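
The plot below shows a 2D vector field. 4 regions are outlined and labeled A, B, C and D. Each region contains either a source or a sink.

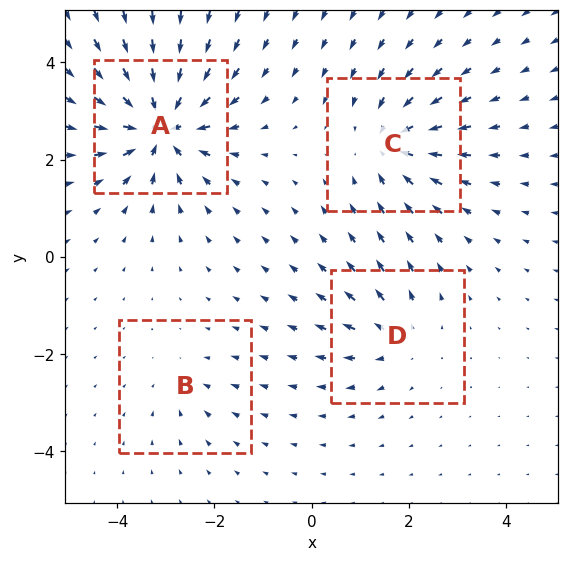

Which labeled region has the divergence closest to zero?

B

Divergence at each region's feature centre — A: about -9, B: about -2, C: about -6, D: about +4. Region B is closest to zero.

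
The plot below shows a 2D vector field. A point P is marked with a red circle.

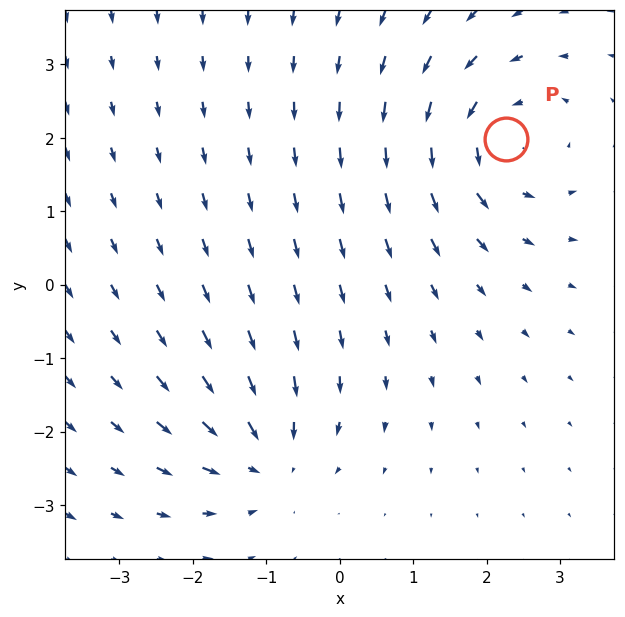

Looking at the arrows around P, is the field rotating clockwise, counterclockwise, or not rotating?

counterclockwise

Near P at (2.3, 2.0) the arrows circulate counterclockwise. The curl (z-component) there is about +3; positive curl means counterclockwise rotation.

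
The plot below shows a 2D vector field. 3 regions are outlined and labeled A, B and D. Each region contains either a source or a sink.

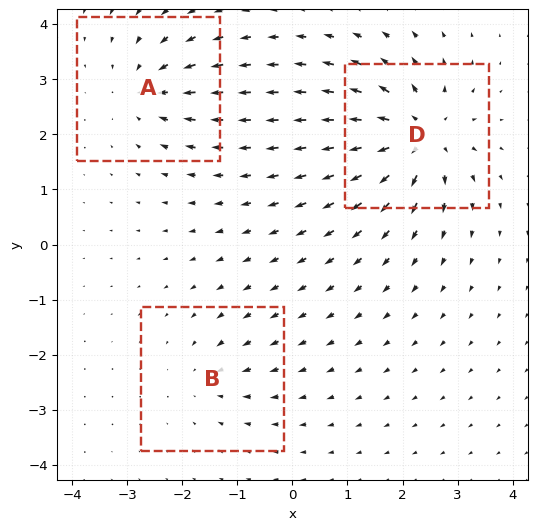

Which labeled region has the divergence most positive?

D

Divergence at each region's feature centre — A: about -4, B: about -2, D: about +6. Region D is most positive.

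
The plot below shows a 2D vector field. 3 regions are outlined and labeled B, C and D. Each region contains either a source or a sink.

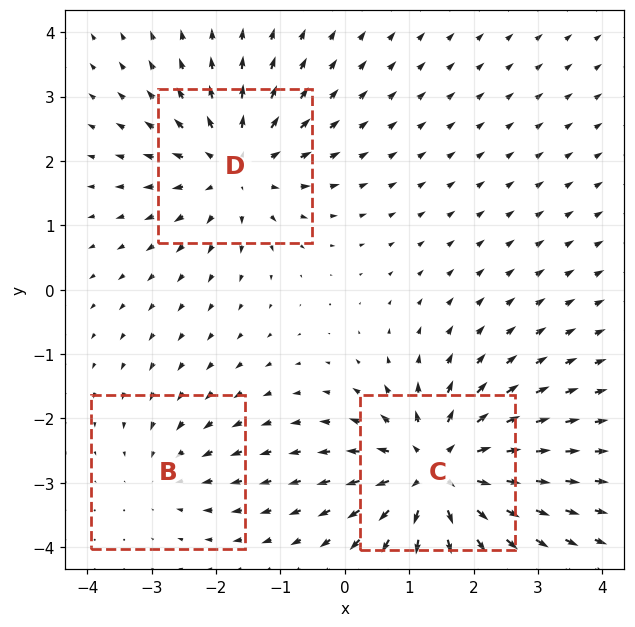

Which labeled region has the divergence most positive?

C

Divergence at each region's feature centre — B: about -2, C: about +5, D: about +3. Region C is most positive.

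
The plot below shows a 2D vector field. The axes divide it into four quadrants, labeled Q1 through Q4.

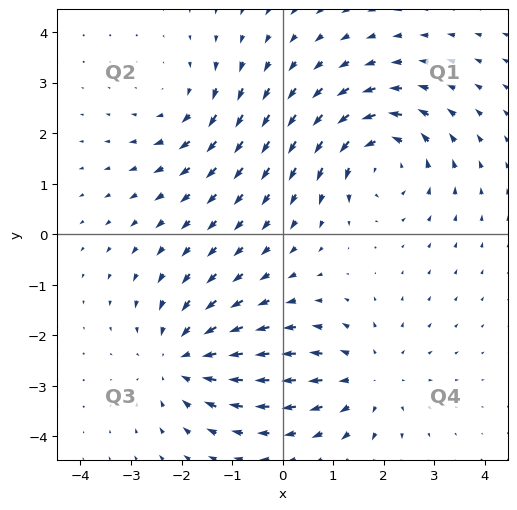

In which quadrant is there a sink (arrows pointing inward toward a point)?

The sink sits at approximately (-2.0, -2.5), which lies in quadrant Q3. The divergence there is about -3, negative as expected for a sink.

Q3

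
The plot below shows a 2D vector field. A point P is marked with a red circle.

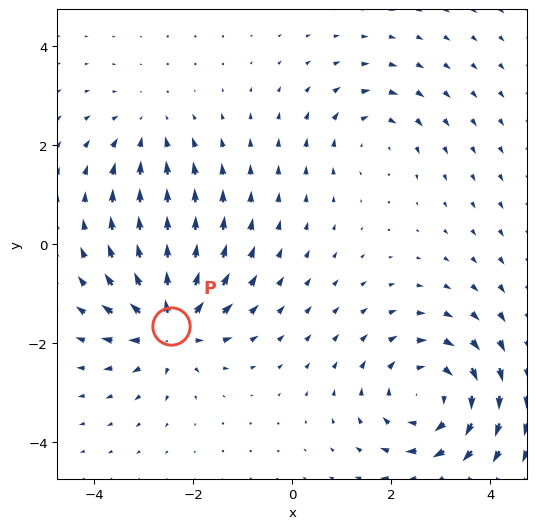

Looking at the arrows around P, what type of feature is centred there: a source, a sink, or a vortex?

At P (-2.5, -1.7) the arrows spread outward. Divergence about +6, curl ≈0 — positive divergence with near-zero curl is a source.

source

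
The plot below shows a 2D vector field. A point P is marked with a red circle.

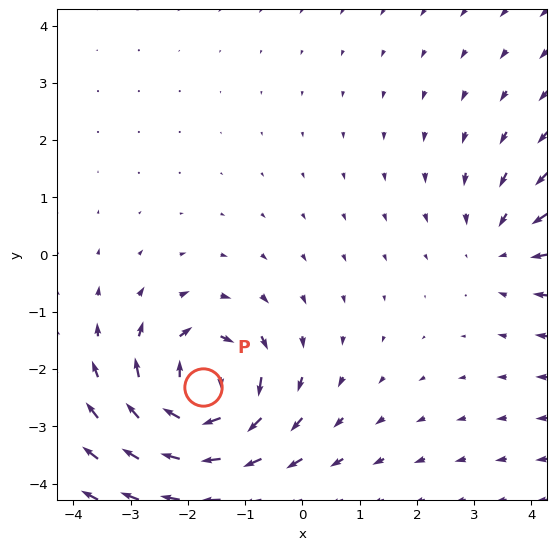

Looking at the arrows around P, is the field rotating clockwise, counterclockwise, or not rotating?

Near P at (-1.7, -2.3) the arrows circulate clockwise. The curl (z-component) there is about -7; negative curl means clockwise rotation.

clockwise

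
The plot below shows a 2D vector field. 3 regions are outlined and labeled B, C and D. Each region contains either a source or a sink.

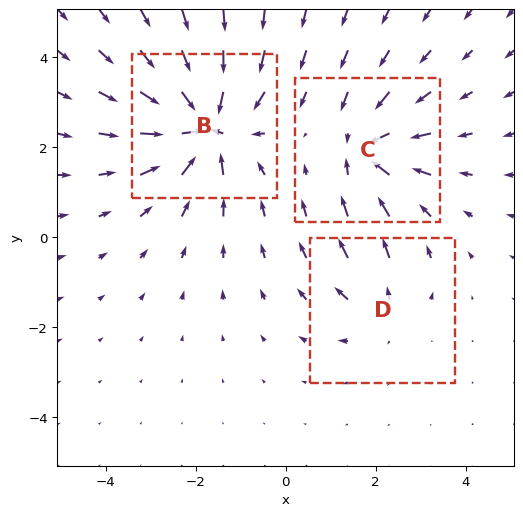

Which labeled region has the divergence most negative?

Divergence at each region's feature centre — B: about -6, C: about -4, D: about +2. Region B is most negative.

B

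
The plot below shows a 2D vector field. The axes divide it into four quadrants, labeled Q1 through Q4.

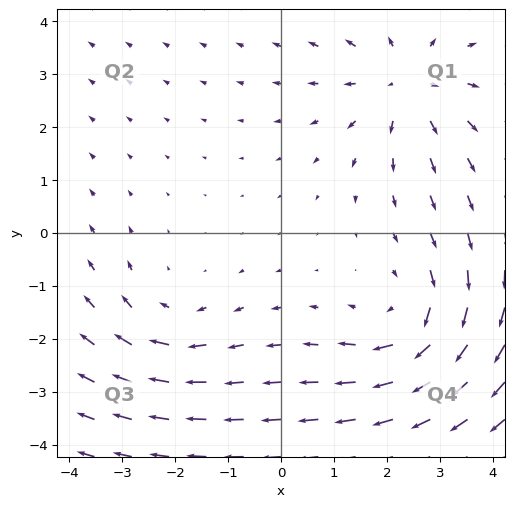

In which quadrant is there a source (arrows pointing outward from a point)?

The source sits at approximately (2.4, 2.8), which lies in quadrant Q1. The divergence there is about +4, positive as expected for a source.

Q1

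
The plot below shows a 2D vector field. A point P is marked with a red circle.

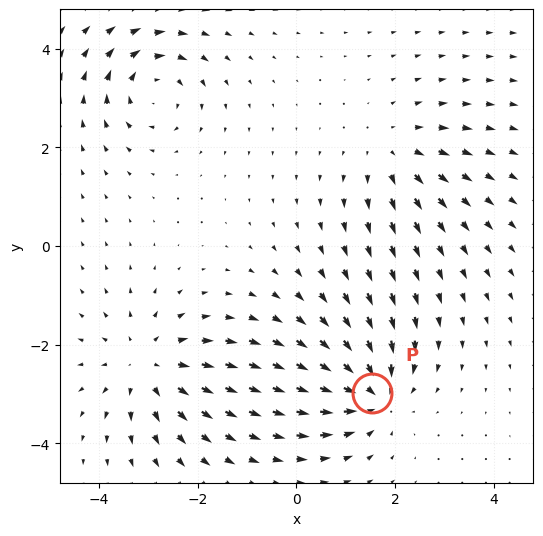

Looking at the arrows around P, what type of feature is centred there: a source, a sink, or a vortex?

At P (1.5, -3.0) the arrows converge inward. Divergence about -6, curl ≈0 — negative divergence with near-zero curl is a sink.

sink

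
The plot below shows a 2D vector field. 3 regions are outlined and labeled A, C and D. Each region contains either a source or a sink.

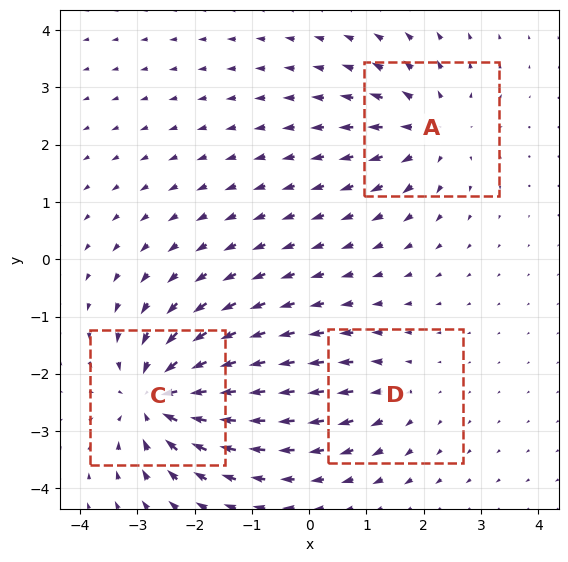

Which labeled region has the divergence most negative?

Divergence at each region's feature centre — A: about +3, C: about -5, D: about +2. Region C is most negative.

C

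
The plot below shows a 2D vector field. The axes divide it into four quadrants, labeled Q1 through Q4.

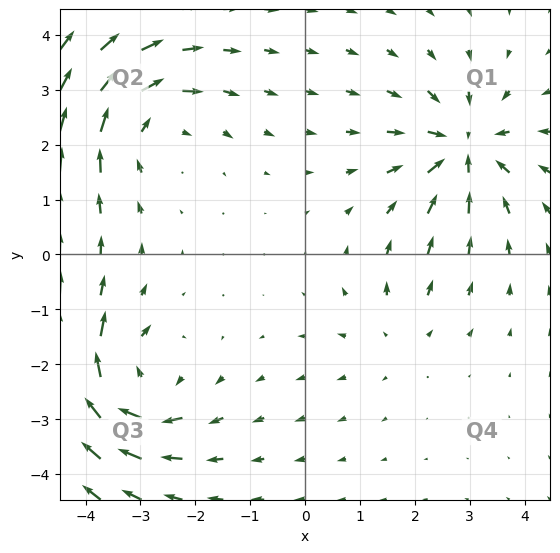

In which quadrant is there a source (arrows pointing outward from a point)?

The source sits at approximately (1.7, -1.5), which lies in quadrant Q4. The divergence there is about +2, positive as expected for a source.

Q4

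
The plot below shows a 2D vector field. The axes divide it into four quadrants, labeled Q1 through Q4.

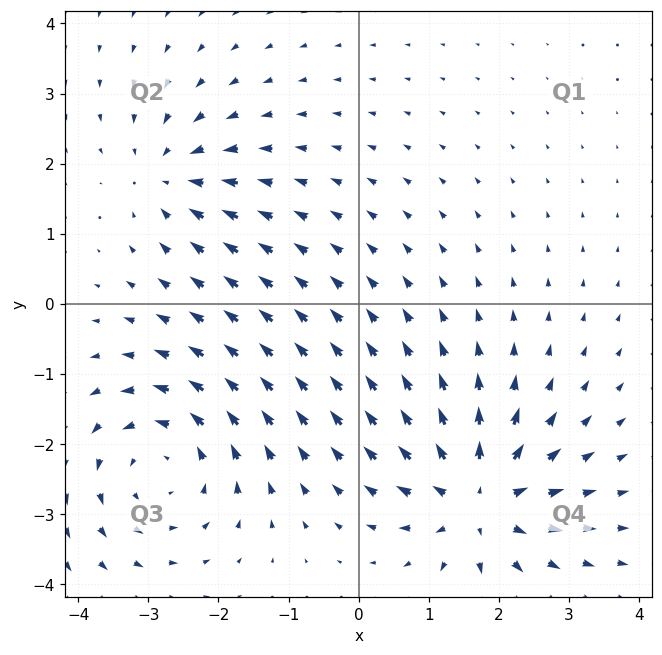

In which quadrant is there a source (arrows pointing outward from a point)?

The source sits at approximately (1.7, -2.8), which lies in quadrant Q4. The divergence there is about +5, positive as expected for a source.

Q4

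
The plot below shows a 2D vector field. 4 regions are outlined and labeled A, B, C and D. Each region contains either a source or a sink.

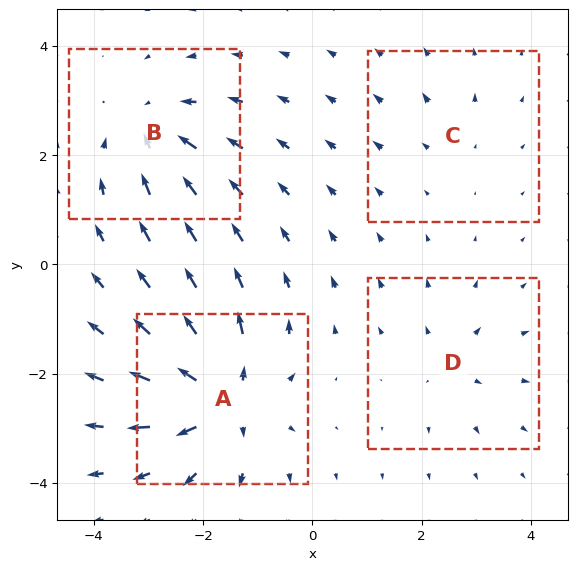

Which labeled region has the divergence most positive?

Divergence at each region's feature centre — A: about +8, B: about -5, C: about +2, D: about +3. Region A is most positive.

A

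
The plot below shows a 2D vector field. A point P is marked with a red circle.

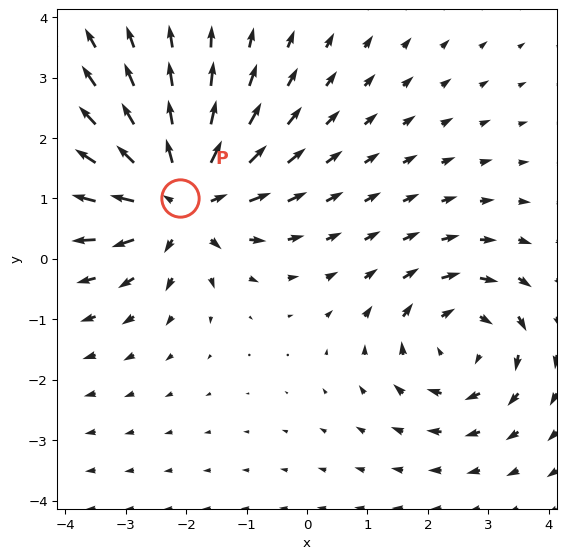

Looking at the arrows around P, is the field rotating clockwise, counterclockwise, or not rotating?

not rotating

Near P at (-2.1, 1.0) the arrows show no circulation. The curl there is ≈0.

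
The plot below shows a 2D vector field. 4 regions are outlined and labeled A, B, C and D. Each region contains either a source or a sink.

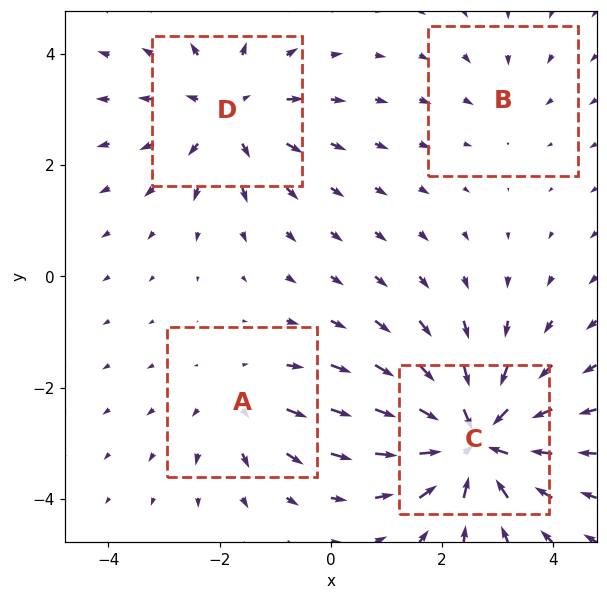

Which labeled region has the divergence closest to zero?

Divergence at each region's feature centre — A: about +3, B: about -2, C: about -7, D: about +4. Region B is closest to zero.

B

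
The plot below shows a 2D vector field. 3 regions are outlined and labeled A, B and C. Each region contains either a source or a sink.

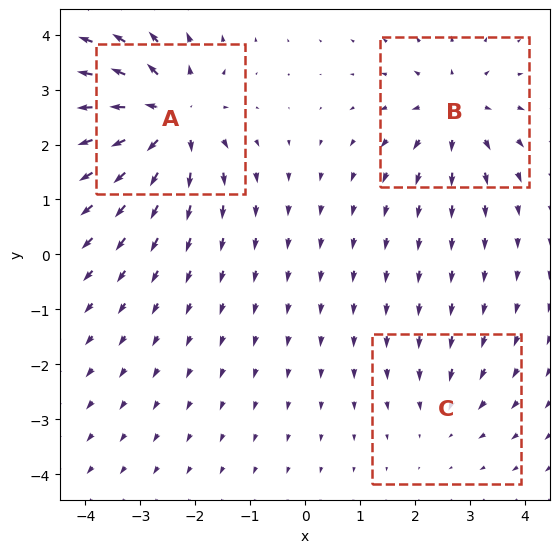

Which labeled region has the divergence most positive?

A

Divergence at each region's feature centre — A: about +6, B: about +4, C: about -2. Region A is most positive.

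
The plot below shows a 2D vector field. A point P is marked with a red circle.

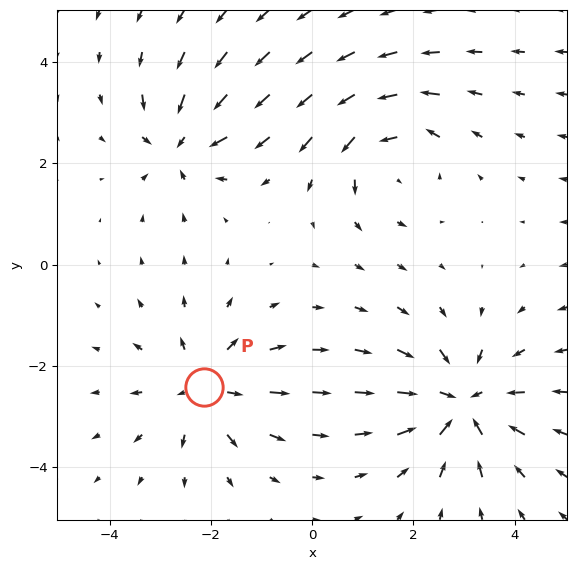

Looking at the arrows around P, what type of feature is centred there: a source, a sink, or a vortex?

source

At P (-2.1, -2.4) the arrows spread outward. Divergence about +4, curl ≈0 — positive divergence with near-zero curl is a source.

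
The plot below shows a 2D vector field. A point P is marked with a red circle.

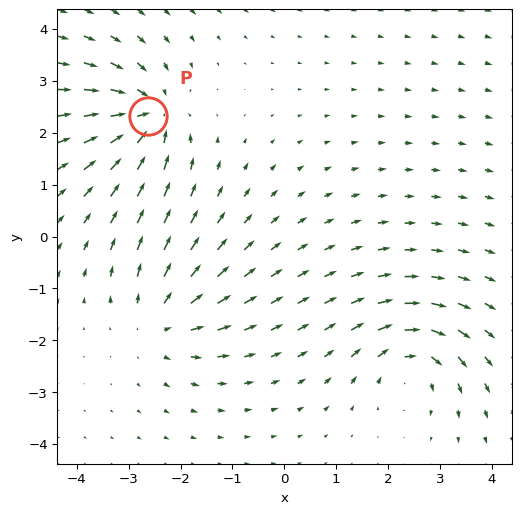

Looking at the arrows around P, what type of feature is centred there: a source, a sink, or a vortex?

At P (-2.6, 2.3) the arrows converge inward. Divergence about -5, curl ≈0 — negative divergence with near-zero curl is a sink.

sink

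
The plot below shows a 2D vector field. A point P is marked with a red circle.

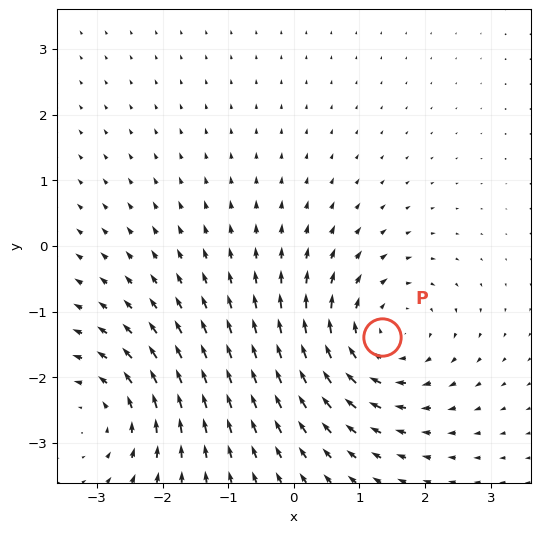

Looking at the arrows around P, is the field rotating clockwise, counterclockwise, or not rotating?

clockwise

Near P at (1.3, -1.4) the arrows circulate clockwise. The curl (z-component) there is about -4; negative curl means clockwise rotation.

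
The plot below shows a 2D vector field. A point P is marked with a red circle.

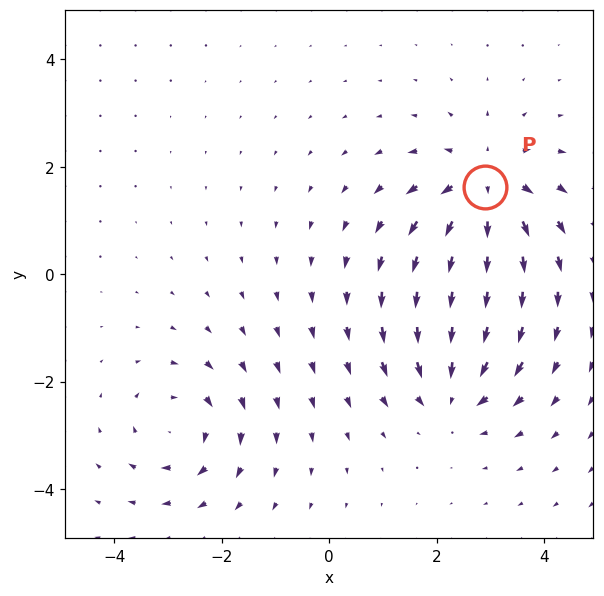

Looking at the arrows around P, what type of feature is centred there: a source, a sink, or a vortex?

At P (2.9, 1.6) the arrows spread outward. Divergence about +5, curl ≈0 — positive divergence with near-zero curl is a source.

source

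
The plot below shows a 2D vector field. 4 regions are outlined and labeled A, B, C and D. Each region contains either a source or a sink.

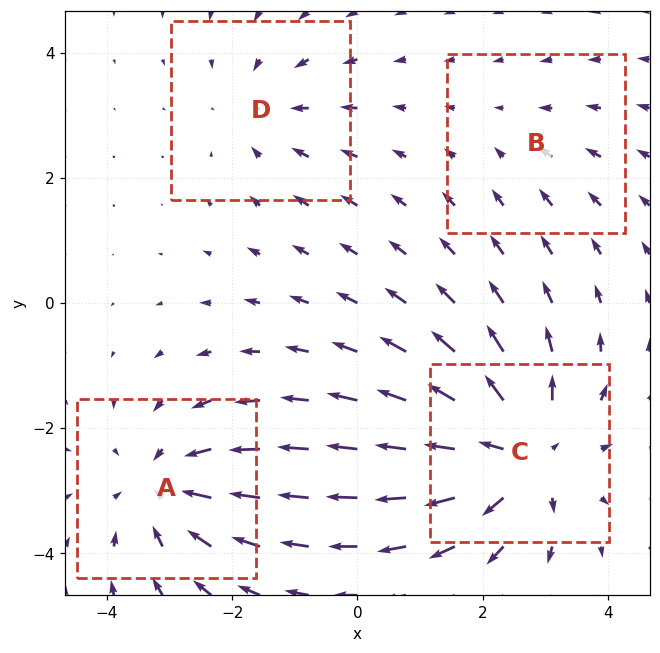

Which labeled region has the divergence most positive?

Divergence at each region's feature centre — A: about -5, B: about -2, C: about +6, D: about -3. Region C is most positive.

C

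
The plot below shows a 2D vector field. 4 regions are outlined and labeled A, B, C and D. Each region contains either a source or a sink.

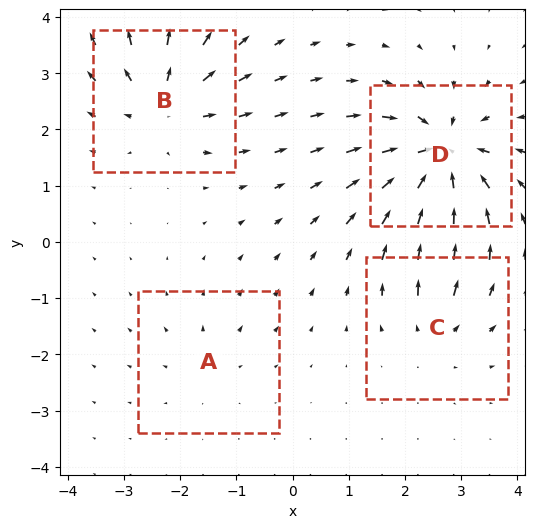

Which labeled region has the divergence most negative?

D

Divergence at each region's feature centre — A: about +3, B: about +6, C: about +4, D: about -9. Region D is most negative.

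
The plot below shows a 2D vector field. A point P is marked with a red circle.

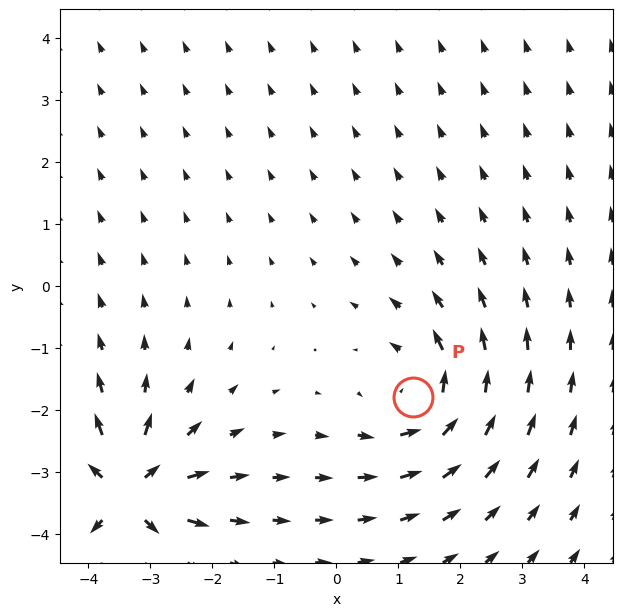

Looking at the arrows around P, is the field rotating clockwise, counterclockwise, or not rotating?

Near P at (1.2, -1.8) the arrows circulate counterclockwise. The curl (z-component) there is about +3; positive curl means counterclockwise rotation.

counterclockwise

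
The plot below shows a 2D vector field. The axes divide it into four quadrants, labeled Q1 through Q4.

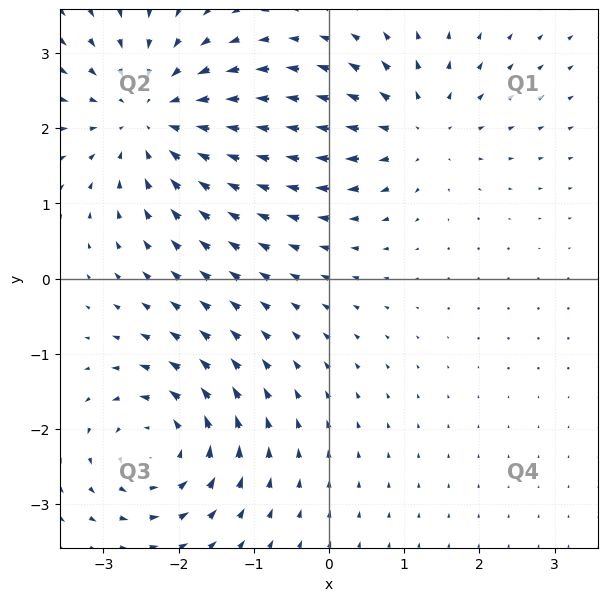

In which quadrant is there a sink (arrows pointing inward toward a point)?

The sink sits at approximately (-2.3, 2.2), which lies in quadrant Q2. The divergence there is about -4, negative as expected for a sink.

Q2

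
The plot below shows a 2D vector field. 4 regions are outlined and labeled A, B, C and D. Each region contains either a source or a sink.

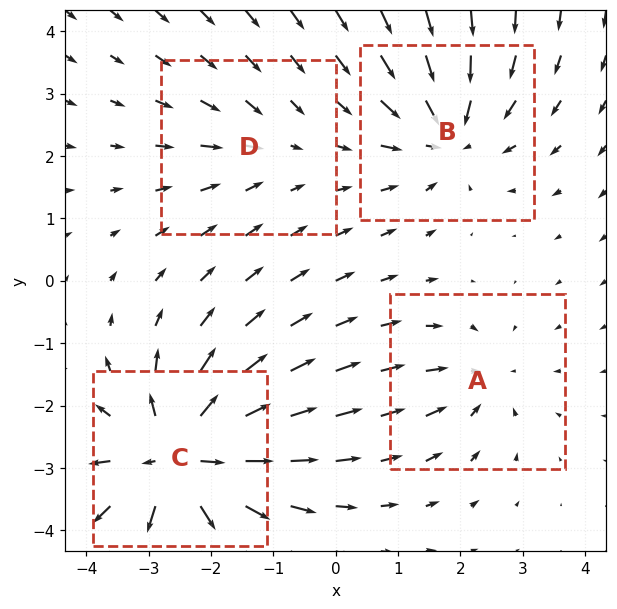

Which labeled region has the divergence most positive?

Divergence at each region's feature centre — A: about -3, B: about -5, C: about +7, D: about -2. Region C is most positive.

C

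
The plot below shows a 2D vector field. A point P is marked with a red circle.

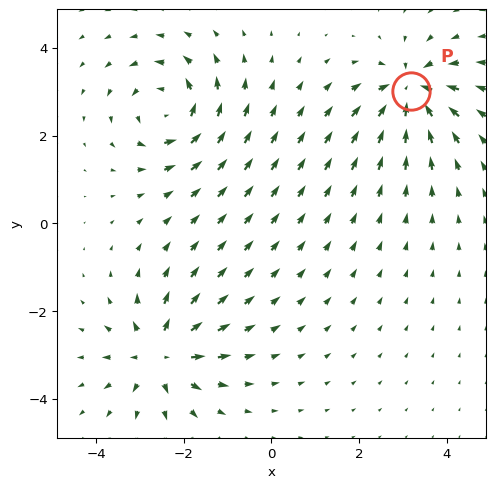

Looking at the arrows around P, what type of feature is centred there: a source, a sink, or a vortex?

sink

At P (3.2, 3.0) the arrows converge inward. Divergence about -6, curl ≈0 — negative divergence with near-zero curl is a sink.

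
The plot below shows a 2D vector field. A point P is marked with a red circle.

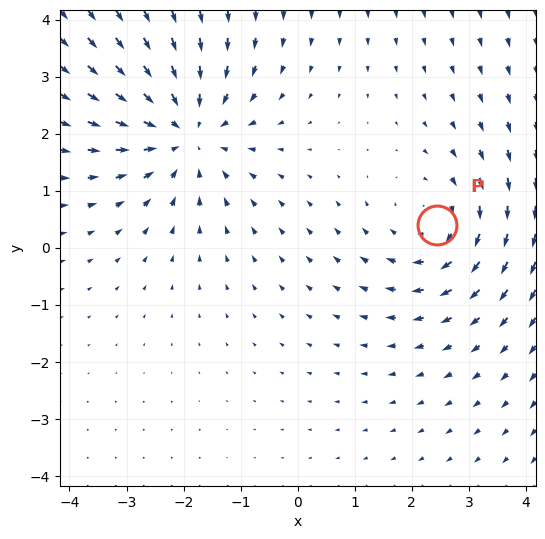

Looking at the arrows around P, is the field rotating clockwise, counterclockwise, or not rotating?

Near P at (2.4, 0.4) the arrows circulate clockwise. The curl (z-component) there is about -2; negative curl means clockwise rotation.

clockwise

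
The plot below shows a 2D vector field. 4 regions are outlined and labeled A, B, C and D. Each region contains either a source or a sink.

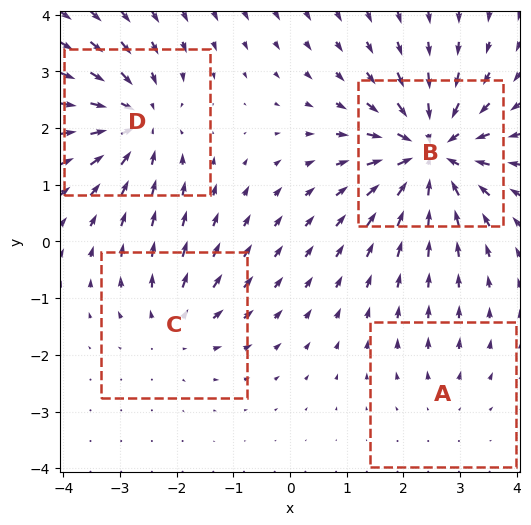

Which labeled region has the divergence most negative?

B

Divergence at each region's feature centre — A: about +2, B: about -8, C: about +4, D: about -5. Region B is most negative.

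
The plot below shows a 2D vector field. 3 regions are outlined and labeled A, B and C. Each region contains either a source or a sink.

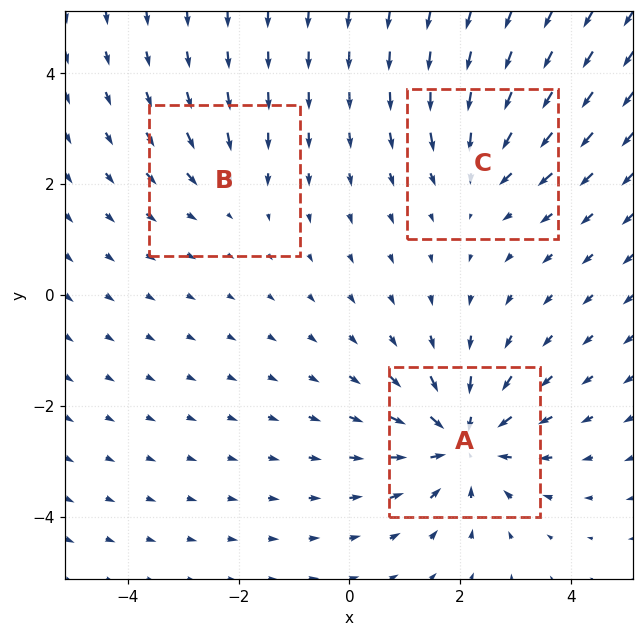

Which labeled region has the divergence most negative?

A

Divergence at each region's feature centre — A: about -5, B: about -2, C: about -3. Region A is most negative.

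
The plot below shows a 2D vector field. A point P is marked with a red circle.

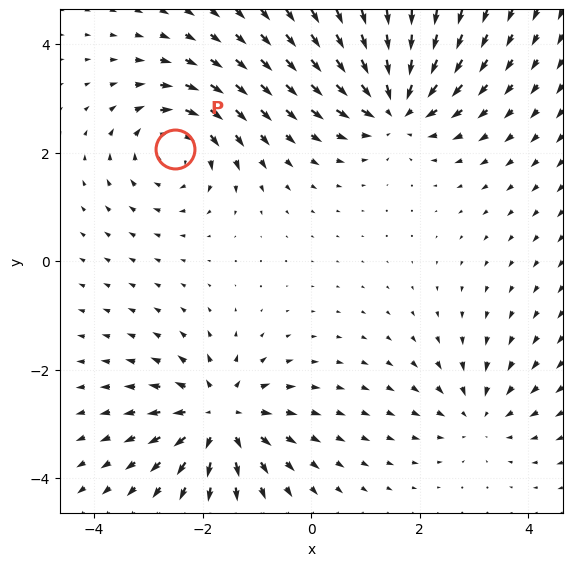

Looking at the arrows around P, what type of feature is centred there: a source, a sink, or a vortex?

vortex

At P (-2.5, 2.1) the arrows circulate clockwise. Divergence ≈0, curl about -5 — near-zero divergence with nonzero curl is a vortex.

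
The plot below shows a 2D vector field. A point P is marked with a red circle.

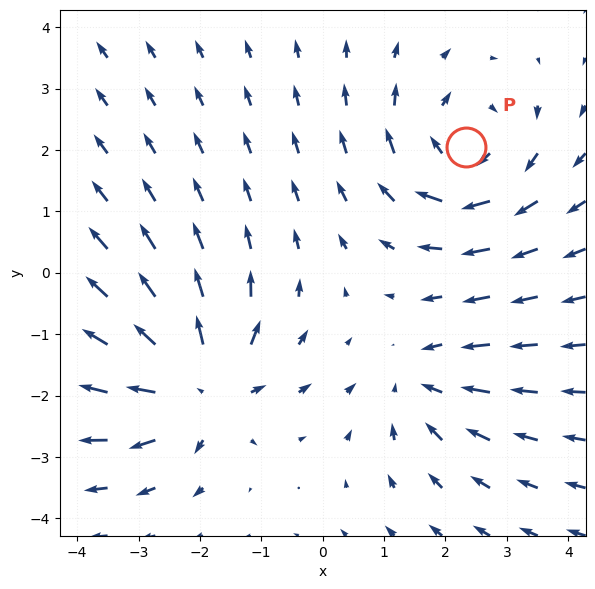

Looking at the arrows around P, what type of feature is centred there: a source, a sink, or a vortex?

At P (2.3, 2.0) the arrows circulate clockwise. Divergence ≈0, curl about -4 — near-zero divergence with nonzero curl is a vortex.

vortex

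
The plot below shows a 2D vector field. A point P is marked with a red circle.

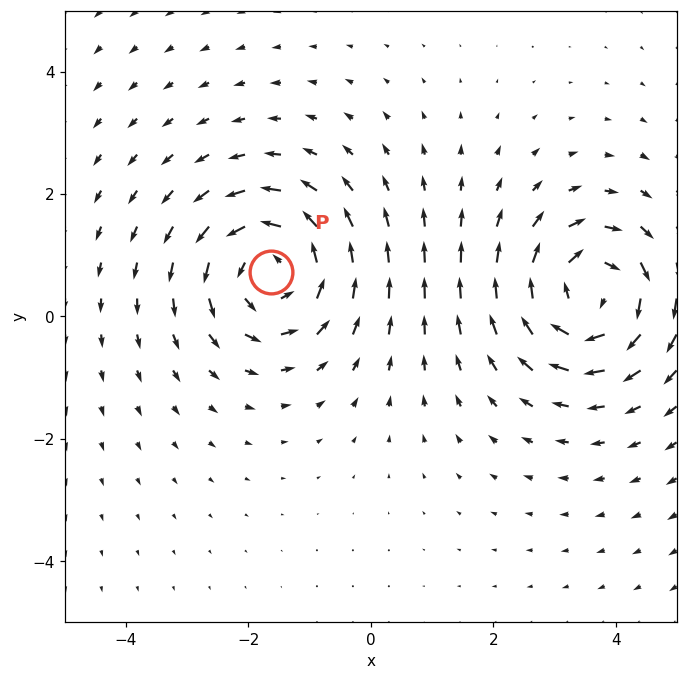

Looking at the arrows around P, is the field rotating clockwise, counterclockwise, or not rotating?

Near P at (-1.6, 0.7) the arrows circulate counterclockwise. The curl (z-component) there is about +4; positive curl means counterclockwise rotation.

counterclockwise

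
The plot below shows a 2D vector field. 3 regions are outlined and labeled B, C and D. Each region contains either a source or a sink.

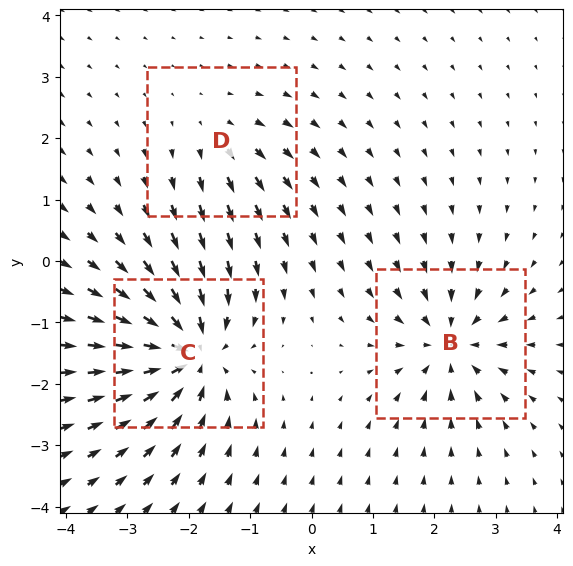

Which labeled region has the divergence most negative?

C

Divergence at each region's feature centre — B: about -4, C: about -6, D: about +2. Region C is most negative.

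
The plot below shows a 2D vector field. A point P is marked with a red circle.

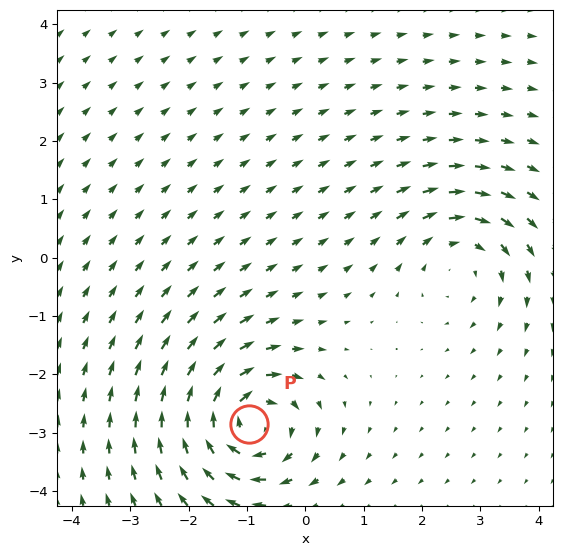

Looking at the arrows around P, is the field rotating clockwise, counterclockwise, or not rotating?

clockwise

Near P at (-1.0, -2.9) the arrows circulate clockwise. The curl (z-component) there is about -6; negative curl means clockwise rotation.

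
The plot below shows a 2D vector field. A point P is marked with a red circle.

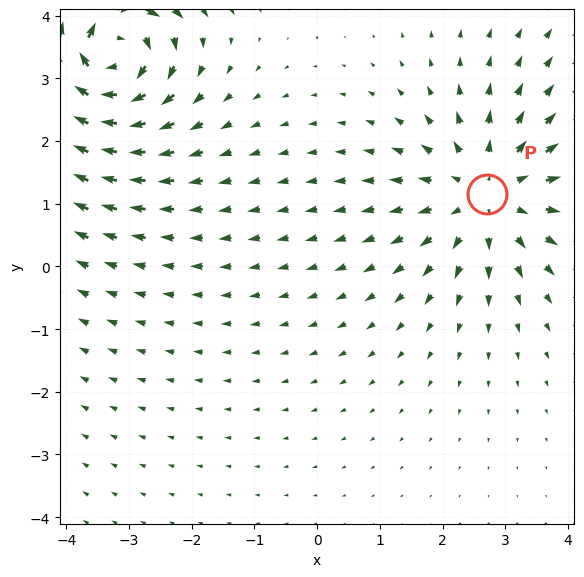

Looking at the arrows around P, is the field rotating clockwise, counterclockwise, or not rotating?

not rotating

Near P at (2.7, 1.1) the arrows show no circulation. The curl there is ≈0.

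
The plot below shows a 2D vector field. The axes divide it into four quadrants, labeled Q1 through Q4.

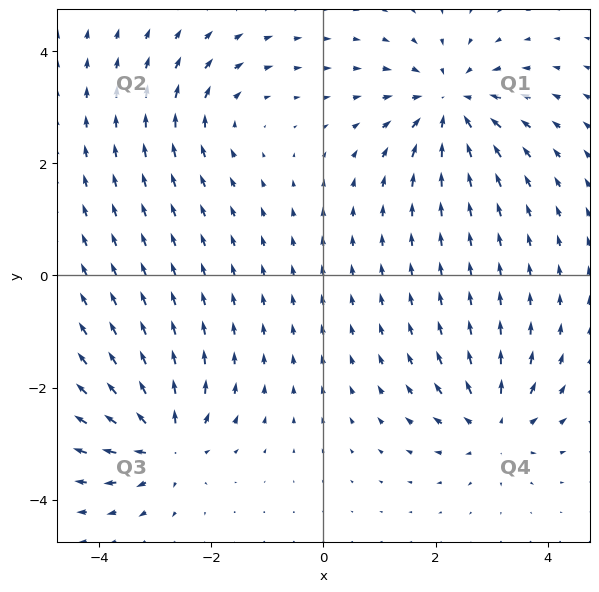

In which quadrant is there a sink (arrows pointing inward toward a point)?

The sink sits at approximately (2.3, 3.1), which lies in quadrant Q1. The divergence there is about -5, negative as expected for a sink.

Q1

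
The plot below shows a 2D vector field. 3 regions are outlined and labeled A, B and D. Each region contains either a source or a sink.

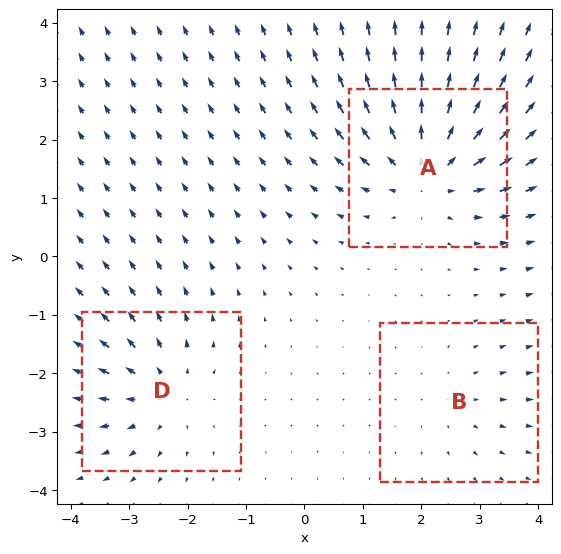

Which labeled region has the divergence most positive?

Divergence at each region's feature centre — A: about +5, B: about +2, D: about +3. Region A is most positive.

A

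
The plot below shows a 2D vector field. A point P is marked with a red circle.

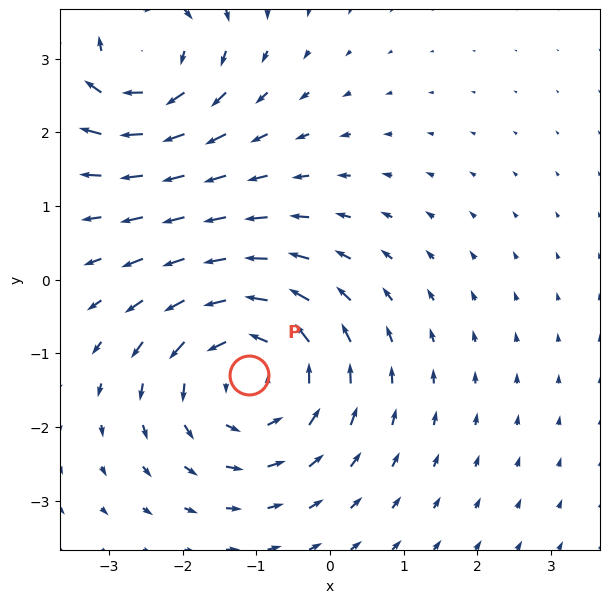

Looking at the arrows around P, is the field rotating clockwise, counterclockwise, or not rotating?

Near P at (-1.1, -1.3) the arrows circulate counterclockwise. The curl (z-component) there is about +4; positive curl means counterclockwise rotation.

counterclockwise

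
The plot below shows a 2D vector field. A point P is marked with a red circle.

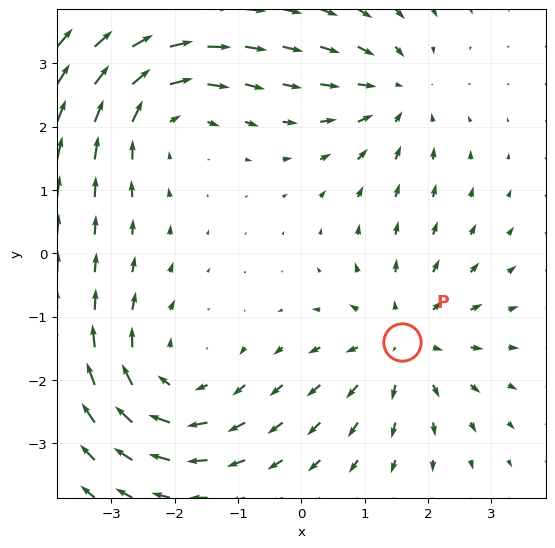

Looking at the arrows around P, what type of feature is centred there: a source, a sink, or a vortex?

At P (1.6, -1.4) the arrows spread outward. Divergence about +4, curl ≈0 — positive divergence with near-zero curl is a source.

source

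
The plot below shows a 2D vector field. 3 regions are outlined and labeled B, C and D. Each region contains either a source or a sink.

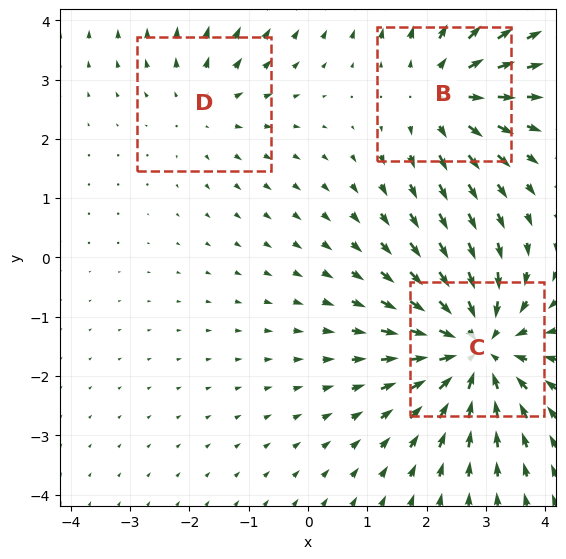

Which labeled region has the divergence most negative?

Divergence at each region's feature centre — B: about +3, C: about -4, D: about +2. Region C is most negative.

C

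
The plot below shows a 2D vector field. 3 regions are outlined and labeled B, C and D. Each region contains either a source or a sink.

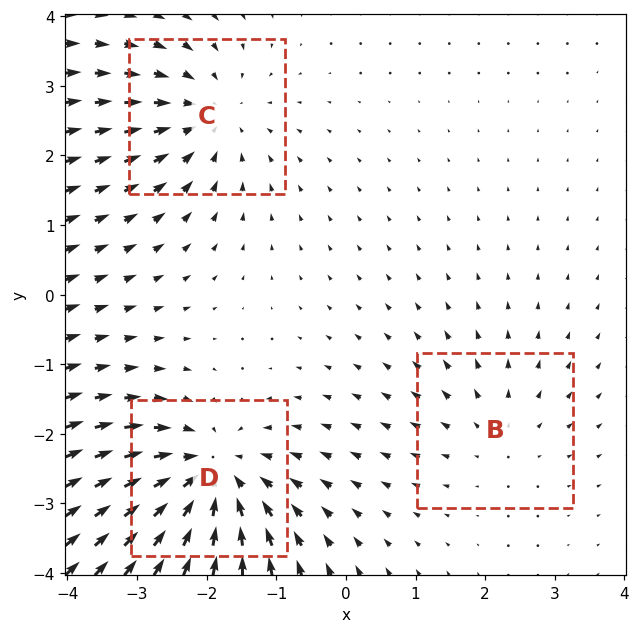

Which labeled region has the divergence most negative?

D

Divergence at each region's feature centre — B: about +2, C: about -3, D: about -5. Region D is most negative.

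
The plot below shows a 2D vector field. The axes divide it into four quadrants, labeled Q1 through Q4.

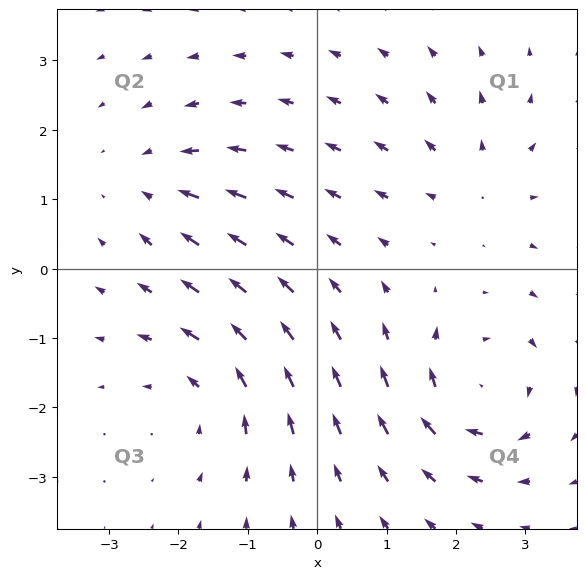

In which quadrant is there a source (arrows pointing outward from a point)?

Q1

The source sits at approximately (2.3, 1.2), which lies in quadrant Q1. The divergence there is about +3, positive as expected for a source.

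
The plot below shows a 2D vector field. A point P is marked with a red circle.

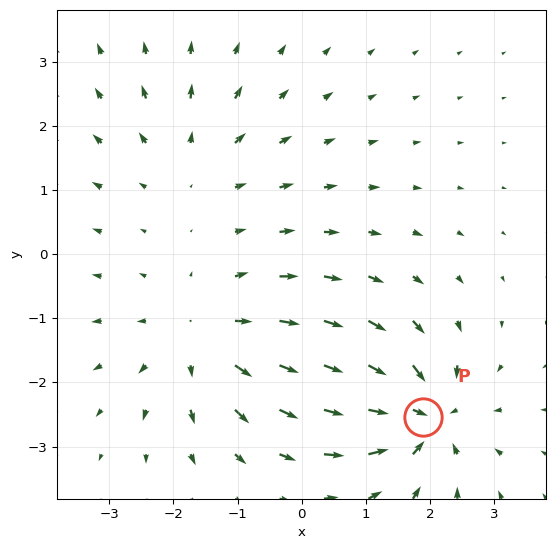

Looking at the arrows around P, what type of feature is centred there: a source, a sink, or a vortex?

At P (1.9, -2.5) the arrows converge inward. Divergence about -7, curl ≈0 — negative divergence with near-zero curl is a sink.

sink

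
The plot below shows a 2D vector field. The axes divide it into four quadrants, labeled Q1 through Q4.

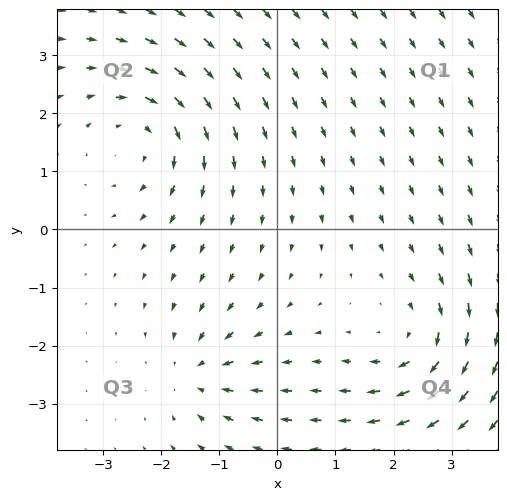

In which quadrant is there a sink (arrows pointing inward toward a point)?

Q3

The sink sits at approximately (-1.4, -2.5), which lies in quadrant Q3. The divergence there is about -4, negative as expected for a sink.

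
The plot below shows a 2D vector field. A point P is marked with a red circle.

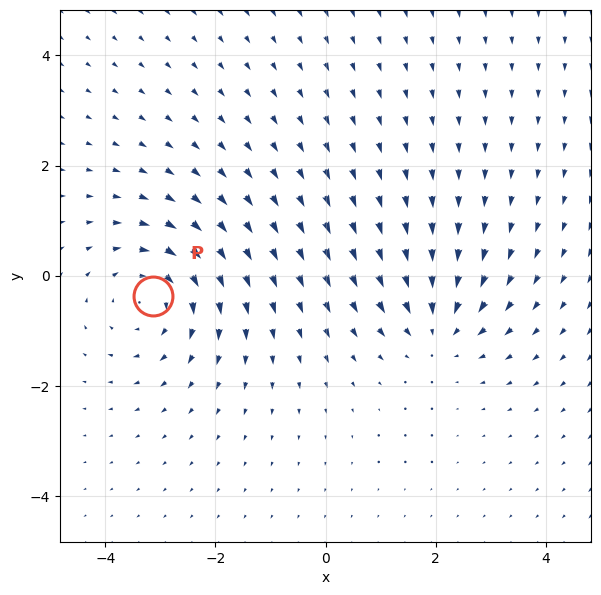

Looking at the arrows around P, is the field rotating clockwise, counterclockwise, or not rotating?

Near P at (-3.1, -0.4) the arrows circulate clockwise. The curl (z-component) there is about -4; negative curl means clockwise rotation.

clockwise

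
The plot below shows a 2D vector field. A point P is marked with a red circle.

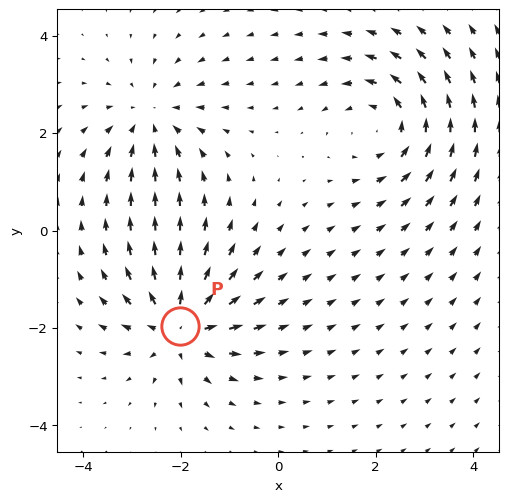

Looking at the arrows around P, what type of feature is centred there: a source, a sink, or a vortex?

At P (-2.0, -2.0) the arrows spread outward. Divergence about +6, curl ≈0 — positive divergence with near-zero curl is a source.

source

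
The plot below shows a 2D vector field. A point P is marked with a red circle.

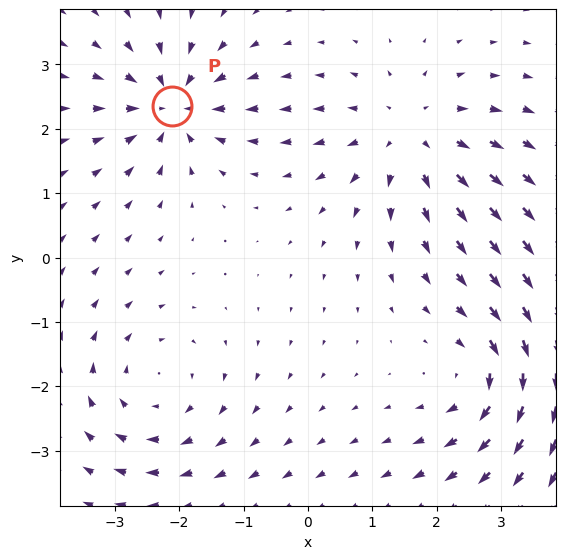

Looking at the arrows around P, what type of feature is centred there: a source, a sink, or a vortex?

At P (-2.1, 2.4) the arrows converge inward. Divergence about -6, curl ≈0 — negative divergence with near-zero curl is a sink.

sink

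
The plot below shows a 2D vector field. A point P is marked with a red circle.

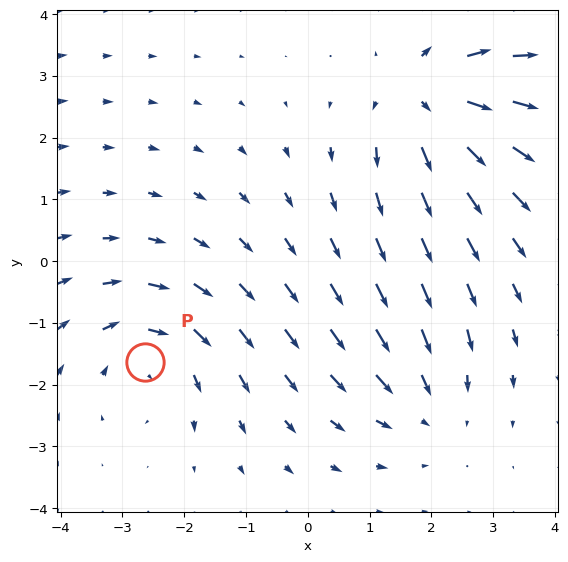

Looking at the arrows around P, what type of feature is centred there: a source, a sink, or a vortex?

At P (-2.6, -1.6) the arrows circulate clockwise. Divergence ≈0, curl about -4 — near-zero divergence with nonzero curl is a vortex.

vortex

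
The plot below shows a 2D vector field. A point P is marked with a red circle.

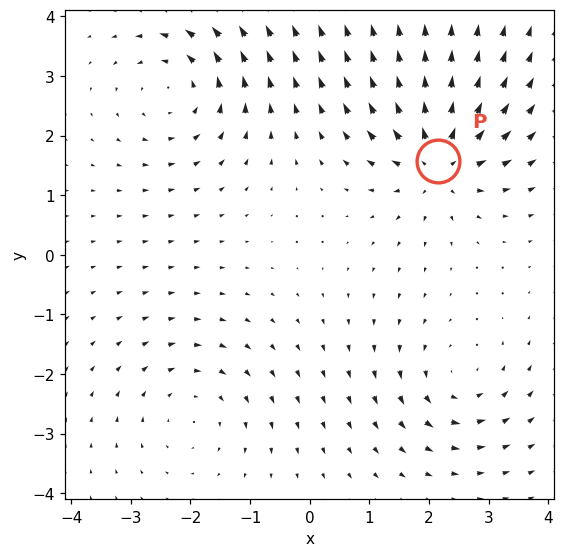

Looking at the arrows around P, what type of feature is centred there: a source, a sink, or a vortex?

source

At P (2.2, 1.6) the arrows spread outward. Divergence about +7, curl ≈0 — positive divergence with near-zero curl is a source.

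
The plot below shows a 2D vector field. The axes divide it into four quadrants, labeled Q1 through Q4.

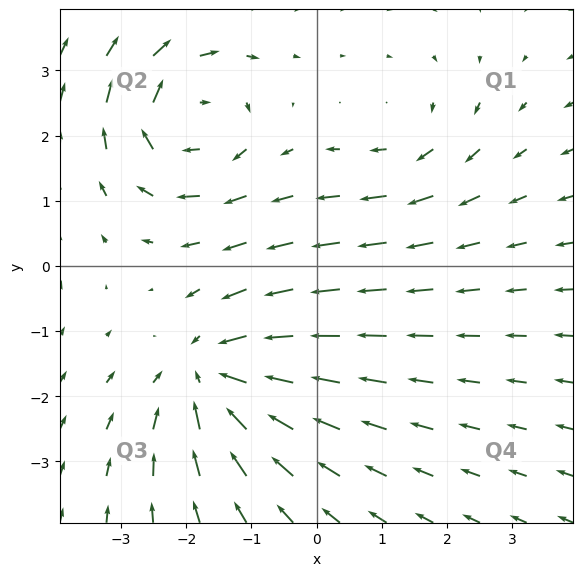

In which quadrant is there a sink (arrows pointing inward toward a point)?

Q3

The sink sits at approximately (-1.6, -1.7), which lies in quadrant Q3. The divergence there is about -4, negative as expected for a sink.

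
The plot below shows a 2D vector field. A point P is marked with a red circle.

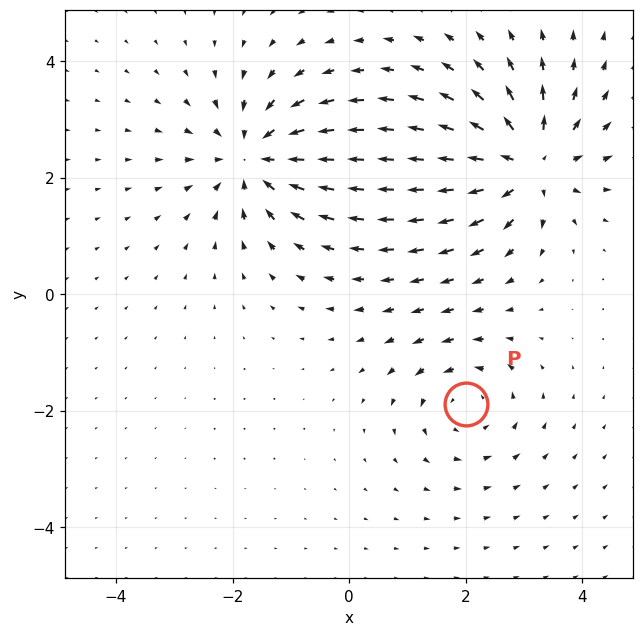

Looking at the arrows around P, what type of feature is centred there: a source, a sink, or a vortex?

vortex

At P (2.0, -1.9) the arrows circulate counterclockwise. Divergence ≈0, curl about +3 — near-zero divergence with nonzero curl is a vortex.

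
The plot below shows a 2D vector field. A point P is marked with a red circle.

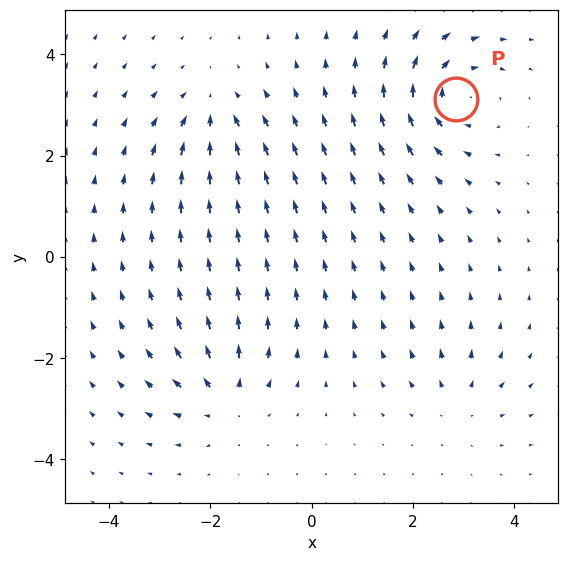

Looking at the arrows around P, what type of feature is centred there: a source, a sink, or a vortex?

At P (2.8, 3.1) the arrows circulate clockwise. Divergence ≈0, curl about -5 — near-zero divergence with nonzero curl is a vortex.

vortex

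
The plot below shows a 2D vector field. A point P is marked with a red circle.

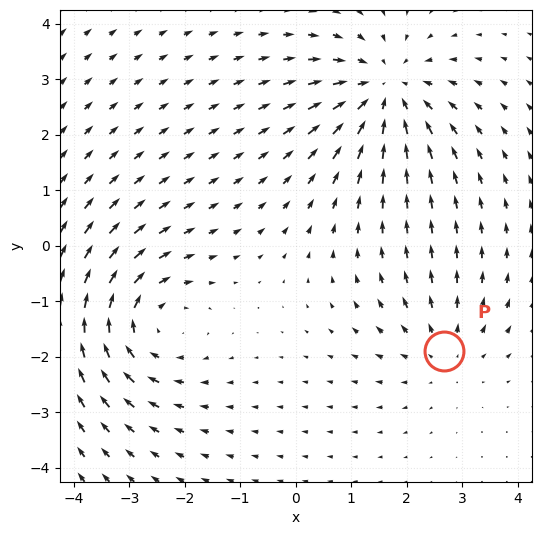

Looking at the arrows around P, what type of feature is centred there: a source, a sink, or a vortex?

source

At P (2.7, -1.9) the arrows spread outward. Divergence about +2, curl ≈0 — positive divergence with near-zero curl is a source.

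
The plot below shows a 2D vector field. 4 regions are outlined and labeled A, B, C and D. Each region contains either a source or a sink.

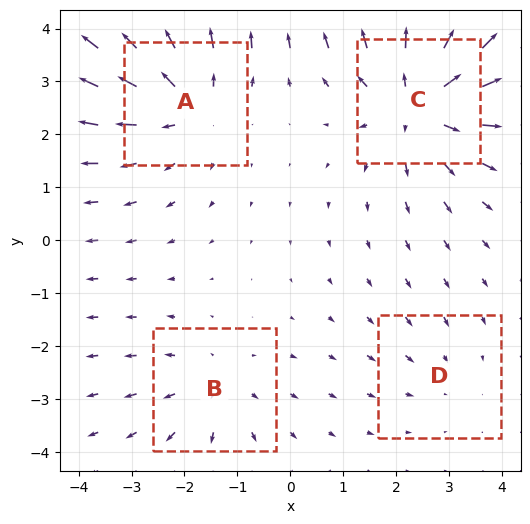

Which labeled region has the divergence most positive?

C

Divergence at each region's feature centre — A: about +4, B: about +3, C: about +6, D: about -2. Region C is most positive.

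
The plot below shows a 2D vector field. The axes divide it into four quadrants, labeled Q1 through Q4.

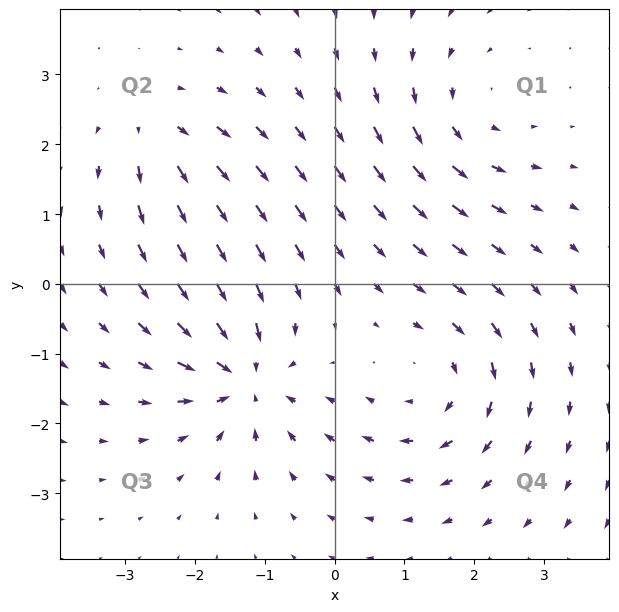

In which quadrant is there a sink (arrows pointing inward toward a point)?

The sink sits at approximately (-1.3, -1.4), which lies in quadrant Q3. The divergence there is about -6, negative as expected for a sink.

Q3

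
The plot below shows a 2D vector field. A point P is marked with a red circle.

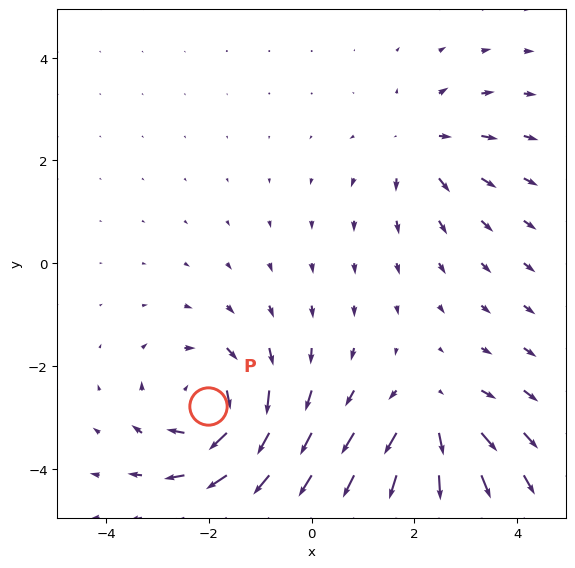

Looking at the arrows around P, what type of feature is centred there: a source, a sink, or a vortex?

vortex

At P (-2.0, -2.8) the arrows circulate clockwise. Divergence ≈0, curl about -5 — near-zero divergence with nonzero curl is a vortex.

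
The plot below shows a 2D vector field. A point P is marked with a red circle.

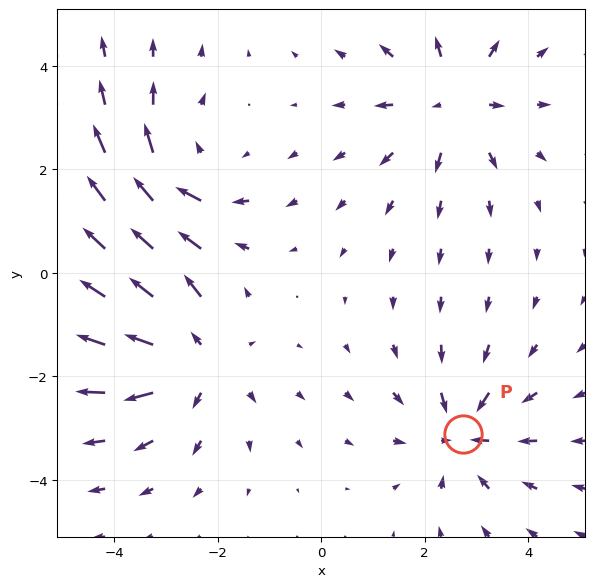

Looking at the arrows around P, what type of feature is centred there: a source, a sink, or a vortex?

At P (2.7, -3.1) the arrows converge inward. Divergence about -4, curl ≈0 — negative divergence with near-zero curl is a sink.

sink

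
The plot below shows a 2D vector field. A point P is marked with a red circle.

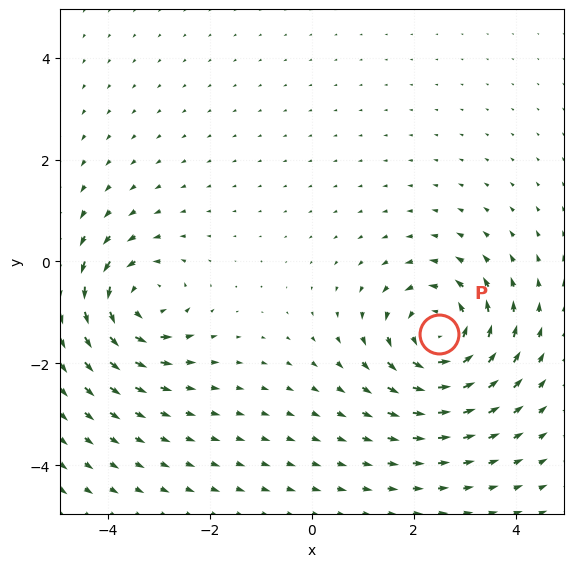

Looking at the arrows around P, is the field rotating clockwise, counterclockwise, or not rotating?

counterclockwise

Near P at (2.5, -1.4) the arrows circulate counterclockwise. The curl (z-component) there is about +5; positive curl means counterclockwise rotation.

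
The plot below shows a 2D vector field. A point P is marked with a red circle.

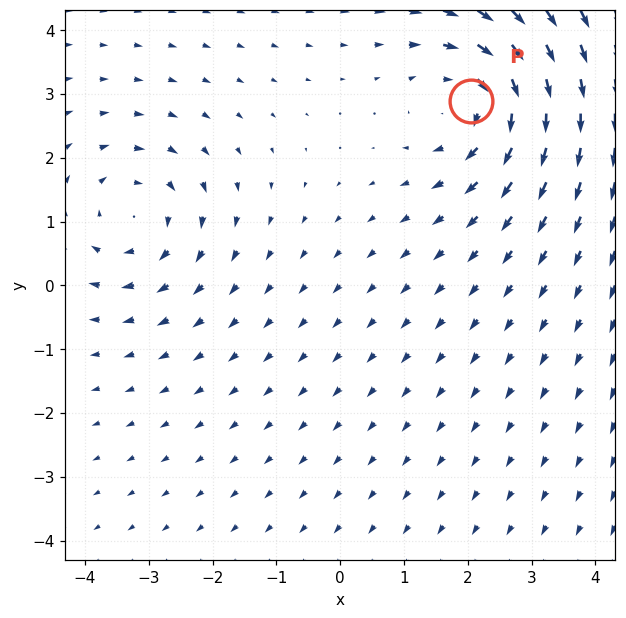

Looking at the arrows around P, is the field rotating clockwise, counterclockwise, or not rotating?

clockwise

Near P at (2.1, 2.9) the arrows circulate clockwise. The curl (z-component) there is about -5; negative curl means clockwise rotation.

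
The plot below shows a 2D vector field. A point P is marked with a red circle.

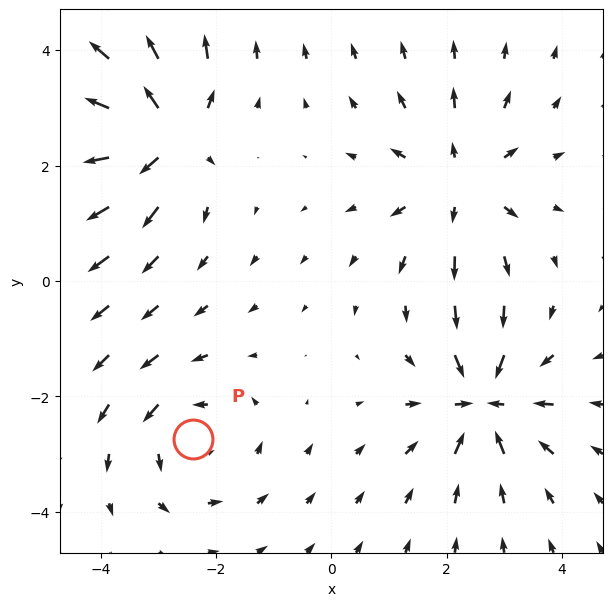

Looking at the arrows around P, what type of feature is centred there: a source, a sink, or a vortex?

vortex

At P (-2.4, -2.7) the arrows circulate counterclockwise. Divergence ≈0, curl about +3 — near-zero divergence with nonzero curl is a vortex.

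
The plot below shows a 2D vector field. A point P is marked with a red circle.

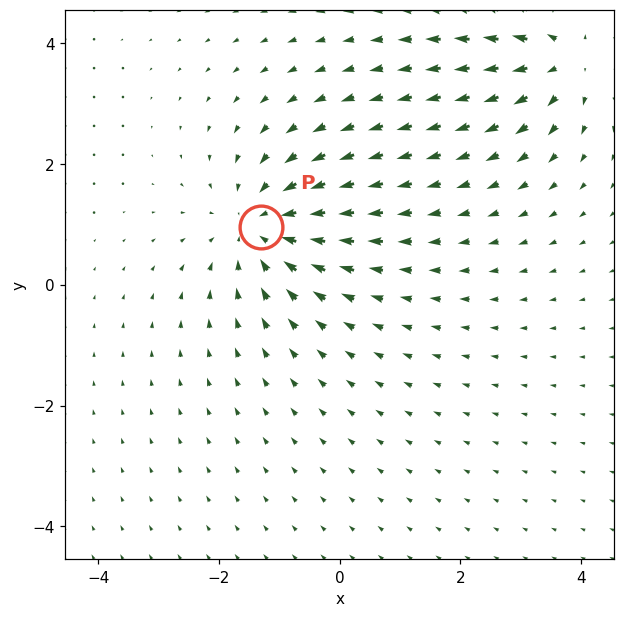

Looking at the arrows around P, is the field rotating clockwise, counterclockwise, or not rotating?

Near P at (-1.3, 1.0) the arrows show no circulation. The curl there is ≈0.

not rotating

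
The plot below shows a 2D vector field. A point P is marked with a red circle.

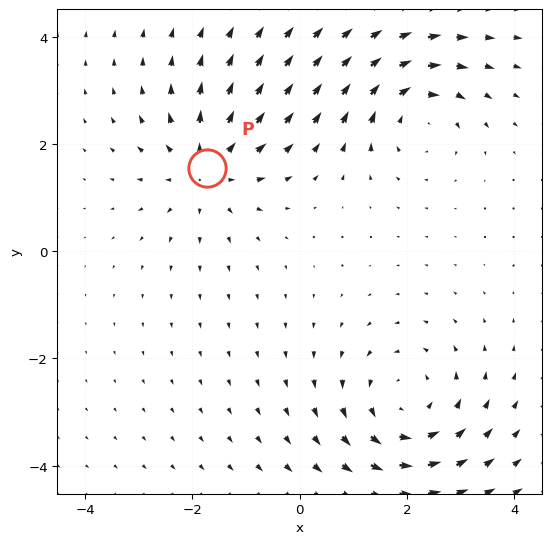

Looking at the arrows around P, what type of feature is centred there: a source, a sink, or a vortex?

At P (-1.7, 1.5) the arrows spread outward. Divergence about +4, curl ≈0 — positive divergence with near-zero curl is a source.

source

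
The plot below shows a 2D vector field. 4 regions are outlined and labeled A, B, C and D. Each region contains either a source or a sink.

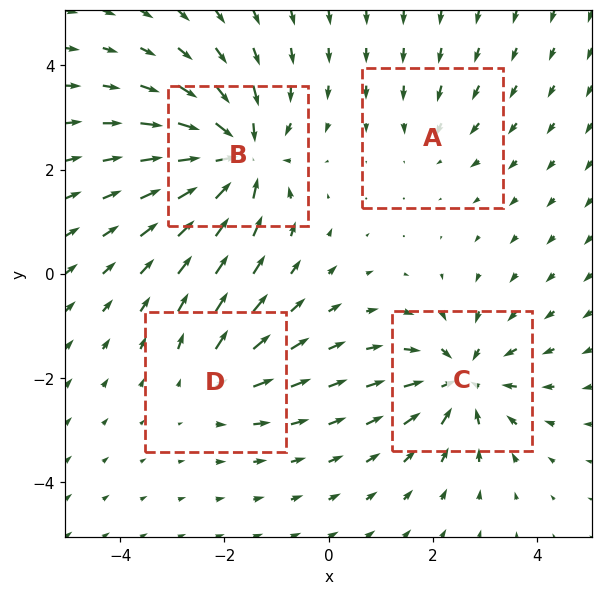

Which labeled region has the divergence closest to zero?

Divergence at each region's feature centre — A: about -2, B: about -7, C: about -6, D: about +3. Region A is closest to zero.

A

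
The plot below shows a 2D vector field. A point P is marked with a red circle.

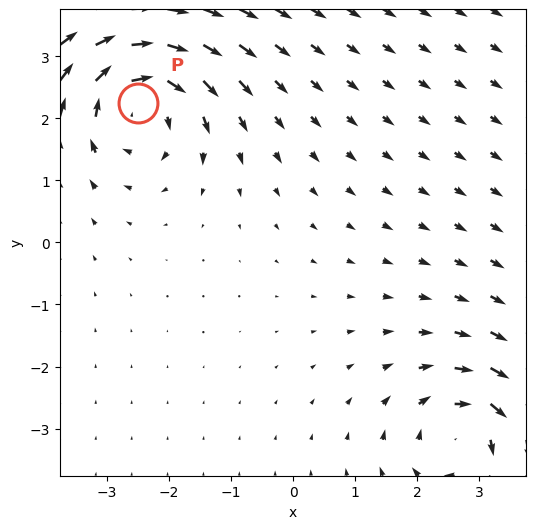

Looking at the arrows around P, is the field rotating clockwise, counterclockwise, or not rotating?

Near P at (-2.5, 2.2) the arrows circulate clockwise. The curl (z-component) there is about -5; negative curl means clockwise rotation.

clockwise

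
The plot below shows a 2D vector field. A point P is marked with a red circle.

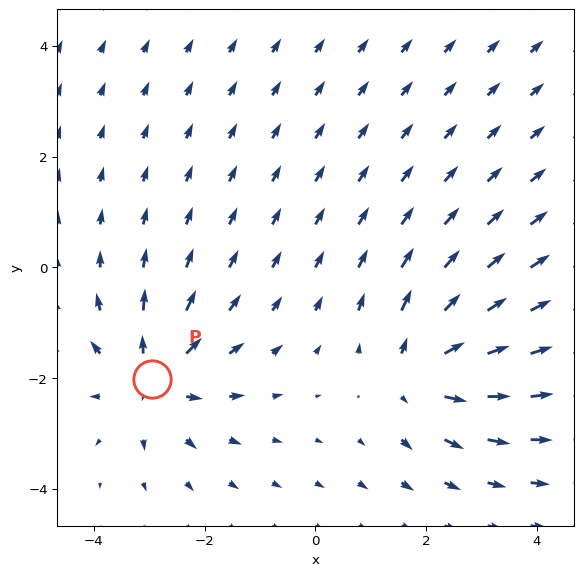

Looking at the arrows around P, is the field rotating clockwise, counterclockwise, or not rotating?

Near P at (-2.9, -2.0) the arrows show no circulation. The curl there is ≈0.

not rotating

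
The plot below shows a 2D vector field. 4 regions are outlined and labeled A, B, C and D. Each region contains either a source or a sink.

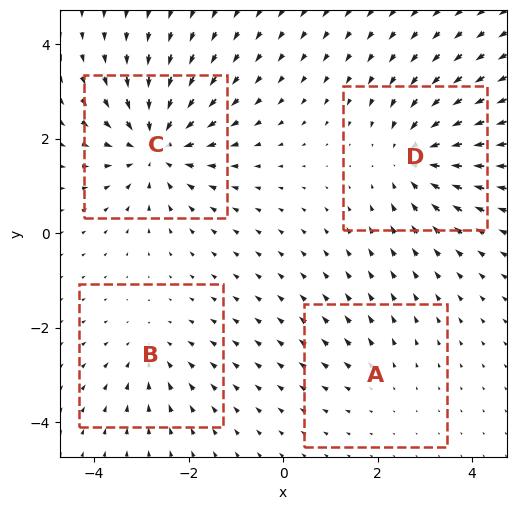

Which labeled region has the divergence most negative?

C

Divergence at each region's feature centre — A: about +2, B: about -3, C: about -6, D: about -5. Region C is most negative.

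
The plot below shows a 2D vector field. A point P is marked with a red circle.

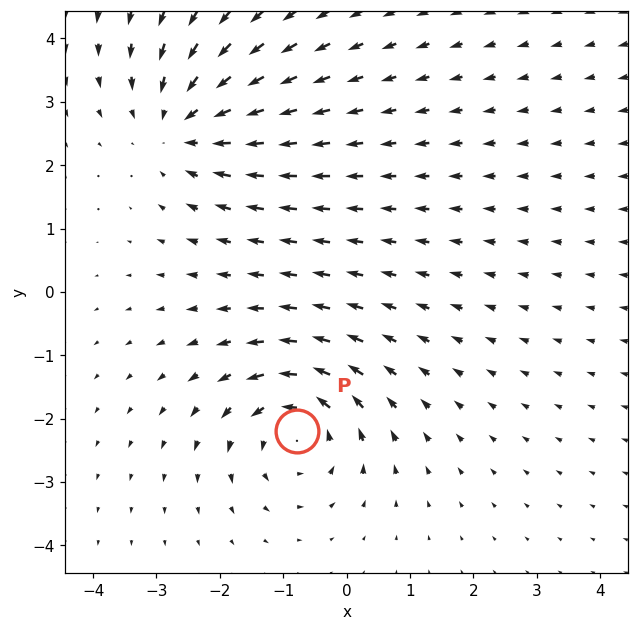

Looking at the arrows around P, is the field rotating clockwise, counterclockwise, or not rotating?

counterclockwise

Near P at (-0.8, -2.2) the arrows circulate counterclockwise. The curl (z-component) there is about +3; positive curl means counterclockwise rotation.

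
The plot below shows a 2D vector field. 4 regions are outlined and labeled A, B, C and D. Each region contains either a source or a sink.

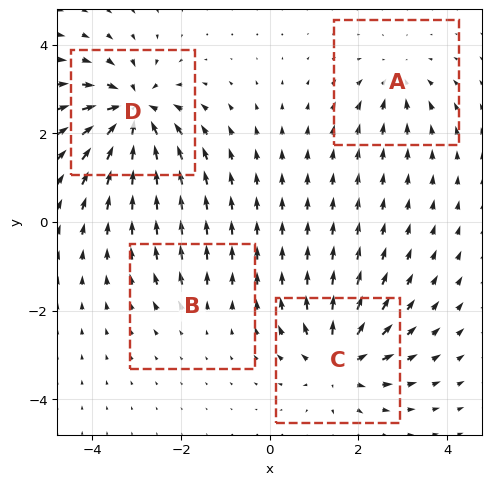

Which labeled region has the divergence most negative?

D

Divergence at each region's feature centre — A: about -4, B: about +2, C: about +6, D: about -8. Region D is most negative.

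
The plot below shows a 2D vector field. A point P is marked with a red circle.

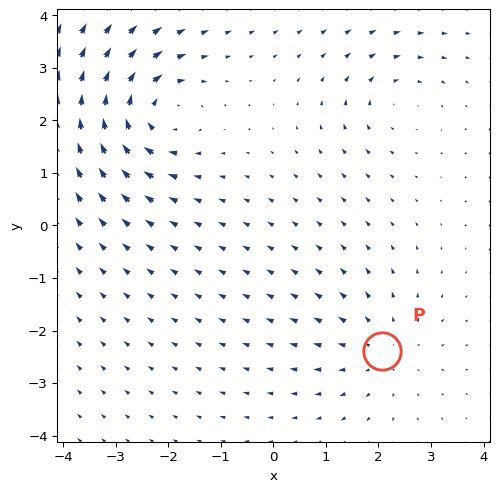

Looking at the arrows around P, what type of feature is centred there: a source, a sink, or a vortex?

At P (2.1, -2.4) the arrows spread outward. Divergence about +3, curl ≈0 — positive divergence with near-zero curl is a source.

source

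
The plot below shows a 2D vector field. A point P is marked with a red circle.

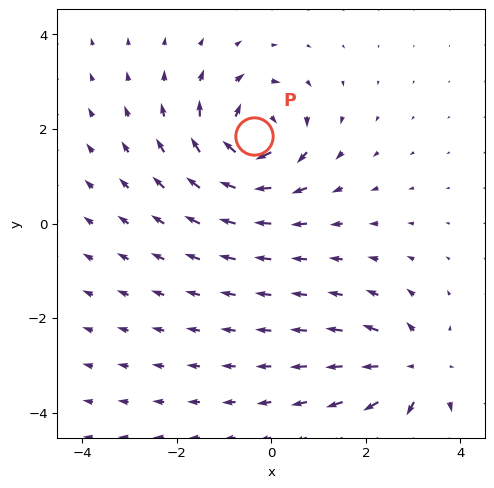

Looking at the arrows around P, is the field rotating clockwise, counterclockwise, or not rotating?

Near P at (-0.4, 1.9) the arrows circulate clockwise. The curl (z-component) there is about -6; negative curl means clockwise rotation.

clockwise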